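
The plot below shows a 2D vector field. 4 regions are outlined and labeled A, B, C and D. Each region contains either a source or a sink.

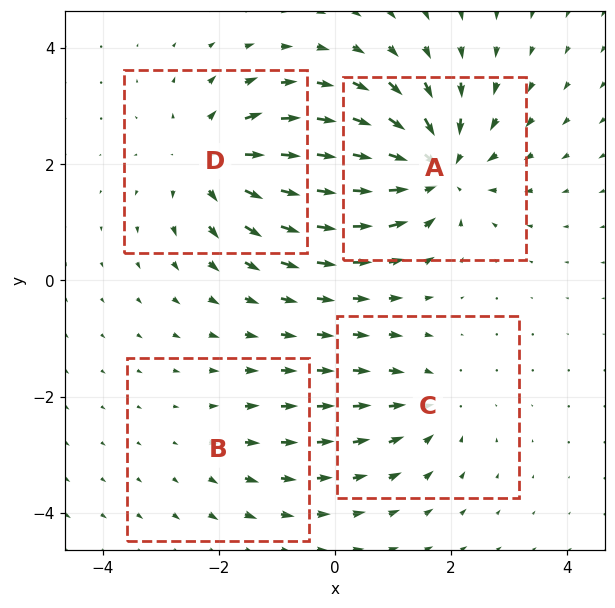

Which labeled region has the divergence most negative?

A

Divergence at each region's feature centre — A: about -7, B: about +2, C: about -3, D: about +5. Region A is most negative.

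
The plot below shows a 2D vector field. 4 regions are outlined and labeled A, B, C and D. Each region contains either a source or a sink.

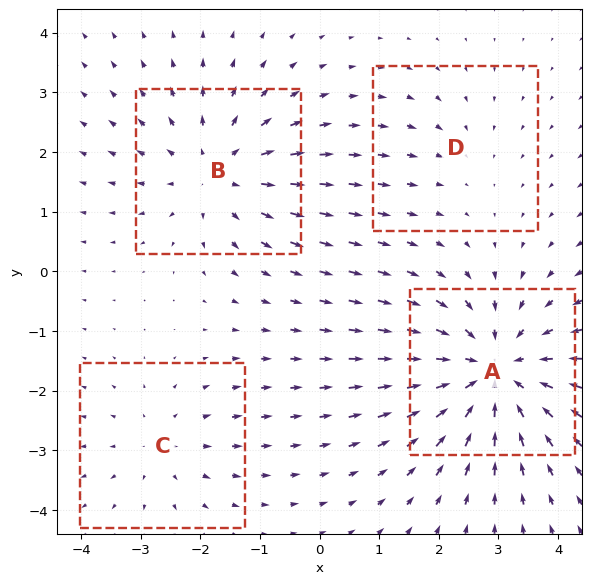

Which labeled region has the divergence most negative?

Divergence at each region's feature centre — A: about -6, B: about +4, C: about +3, D: about -2. Region A is most negative.

A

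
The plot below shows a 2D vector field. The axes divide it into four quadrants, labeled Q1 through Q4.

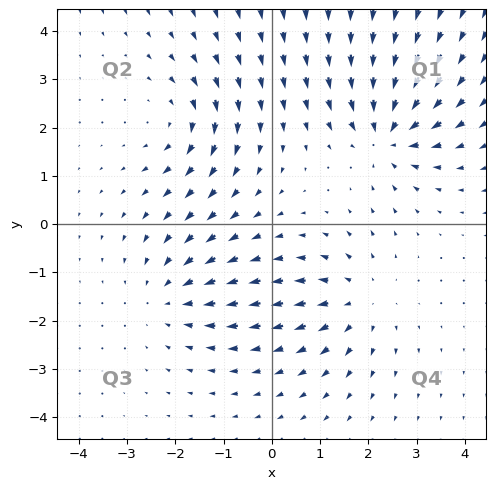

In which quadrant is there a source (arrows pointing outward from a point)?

The source sits at approximately (1.8, -1.6), which lies in quadrant Q4. The divergence there is about +4, positive as expected for a source.

Q4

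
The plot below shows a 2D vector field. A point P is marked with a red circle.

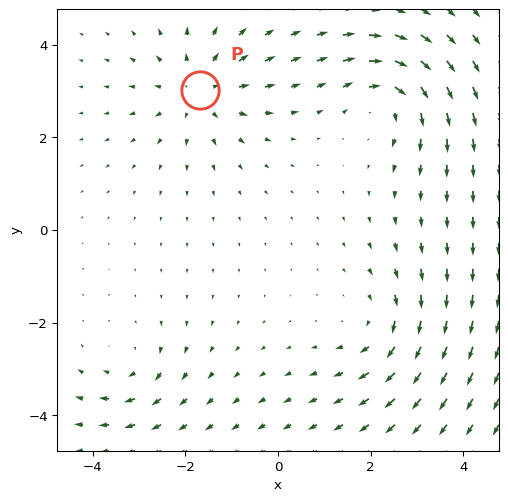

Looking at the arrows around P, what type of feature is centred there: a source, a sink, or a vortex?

At P (-1.7, 3.0) the arrows spread outward. Divergence about +5, curl ≈0 — positive divergence with near-zero curl is a source.

source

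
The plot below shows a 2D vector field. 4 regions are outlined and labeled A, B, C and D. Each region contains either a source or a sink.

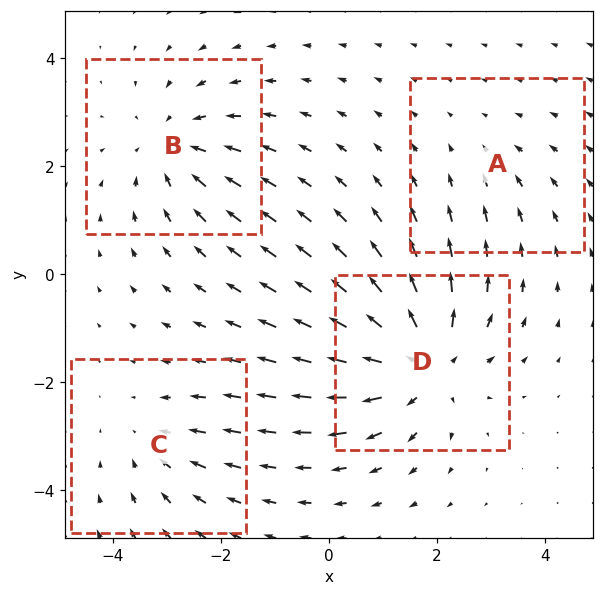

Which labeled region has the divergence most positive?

D

Divergence at each region's feature centre — A: about -2, B: about -4, C: about -3, D: about +6. Region D is most positive.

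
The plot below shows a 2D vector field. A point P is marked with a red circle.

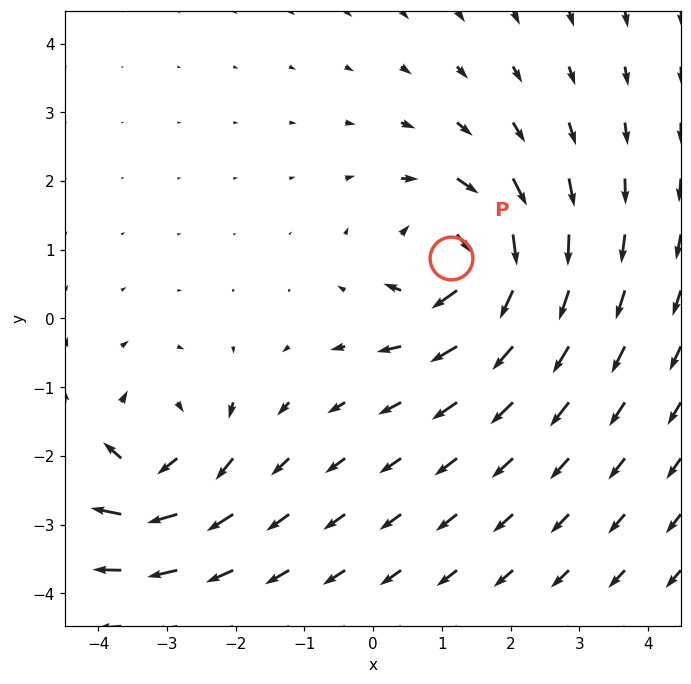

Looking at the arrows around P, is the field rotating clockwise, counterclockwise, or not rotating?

clockwise

Near P at (1.1, 0.9) the arrows circulate clockwise. The curl (z-component) there is about -4; negative curl means clockwise rotation.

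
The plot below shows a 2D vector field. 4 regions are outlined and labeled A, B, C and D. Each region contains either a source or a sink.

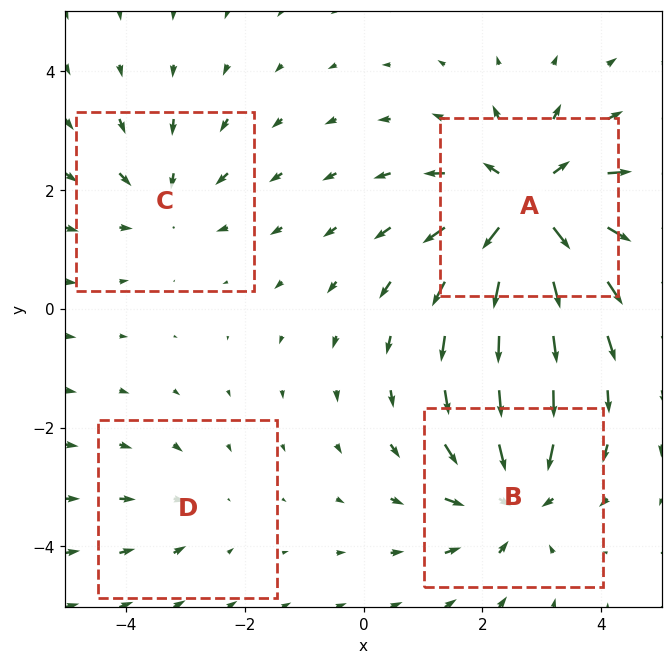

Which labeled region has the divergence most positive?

Divergence at each region's feature centre — A: about +7, B: about -5, C: about -3, D: about -2. Region A is most positive.

A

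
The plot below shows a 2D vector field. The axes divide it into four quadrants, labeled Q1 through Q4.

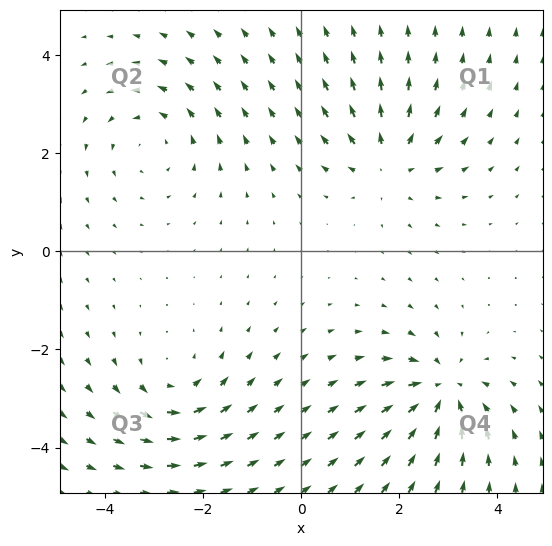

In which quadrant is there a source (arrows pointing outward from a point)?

Q1

The source sits at approximately (1.8, 1.8), which lies in quadrant Q1. The divergence there is about +4, positive as expected for a source.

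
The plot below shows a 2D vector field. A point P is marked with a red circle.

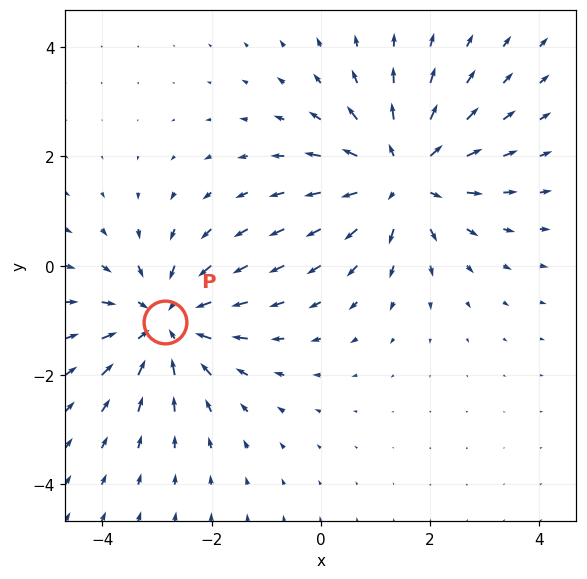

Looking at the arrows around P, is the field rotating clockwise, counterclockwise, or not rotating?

Near P at (-2.8, -1.0) the arrows show no circulation. The curl there is ≈0.

not rotating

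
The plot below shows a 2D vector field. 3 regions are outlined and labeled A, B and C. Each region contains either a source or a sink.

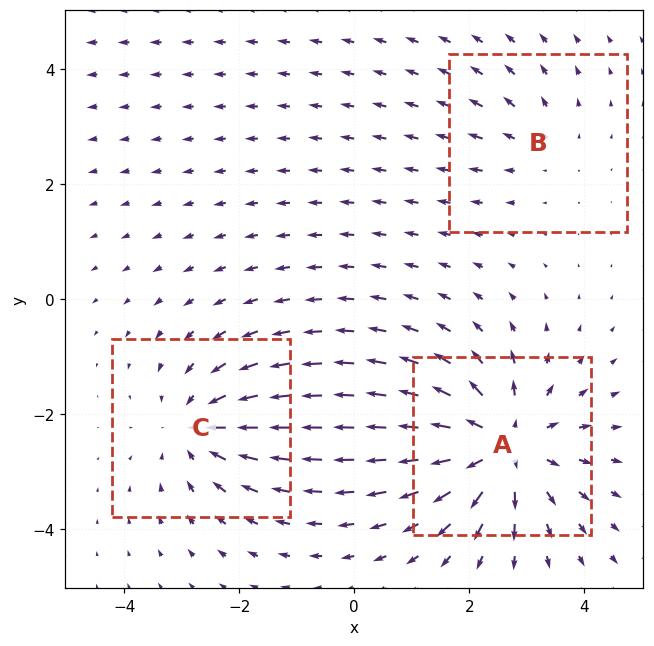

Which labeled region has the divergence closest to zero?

Divergence at each region's feature centre — A: about +5, B: about +2, C: about -3. Region B is closest to zero.

B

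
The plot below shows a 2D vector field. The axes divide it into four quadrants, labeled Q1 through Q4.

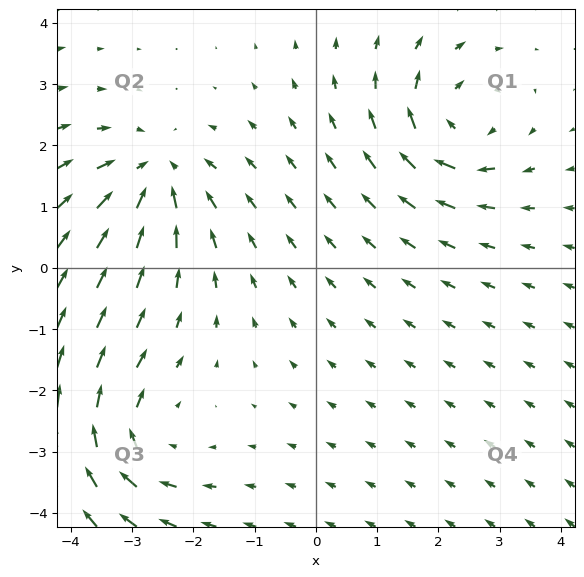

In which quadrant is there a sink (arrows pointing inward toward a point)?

Q2

The sink sits at approximately (-2.6, 1.5), which lies in quadrant Q2. The divergence there is about -5, negative as expected for a sink.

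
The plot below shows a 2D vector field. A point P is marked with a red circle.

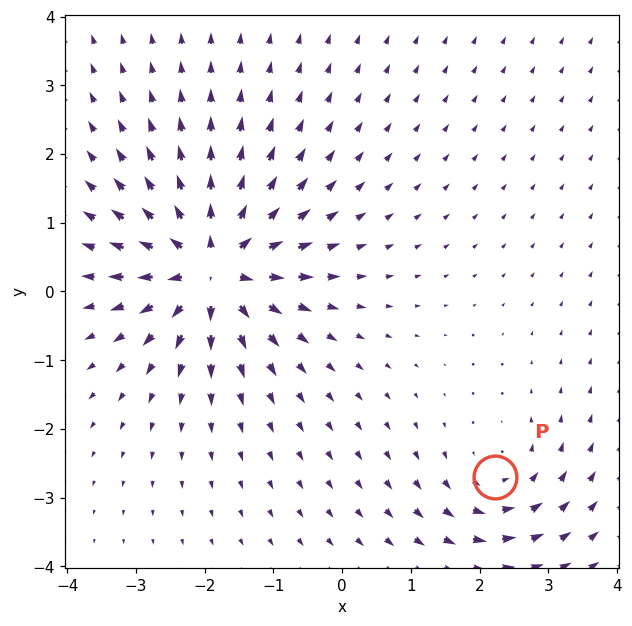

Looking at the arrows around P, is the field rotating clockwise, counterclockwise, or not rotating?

counterclockwise

Near P at (2.2, -2.7) the arrows circulate counterclockwise. The curl (z-component) there is about +3; positive curl means counterclockwise rotation.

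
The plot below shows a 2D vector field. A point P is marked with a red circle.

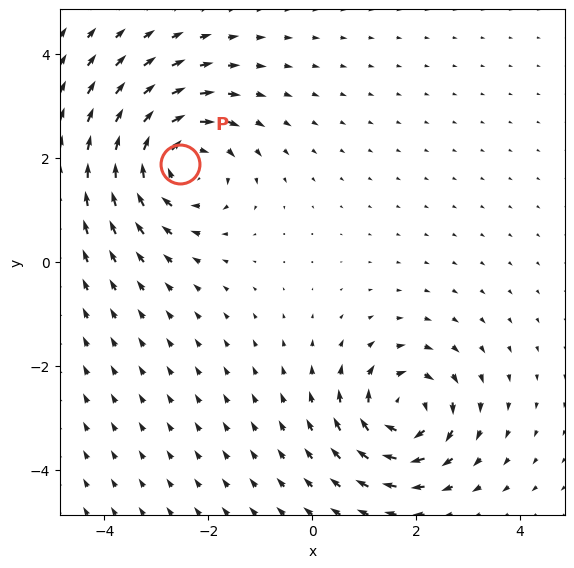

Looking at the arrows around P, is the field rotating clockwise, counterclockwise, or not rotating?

clockwise

Near P at (-2.5, 1.9) the arrows circulate clockwise. The curl (z-component) there is about -3; negative curl means clockwise rotation.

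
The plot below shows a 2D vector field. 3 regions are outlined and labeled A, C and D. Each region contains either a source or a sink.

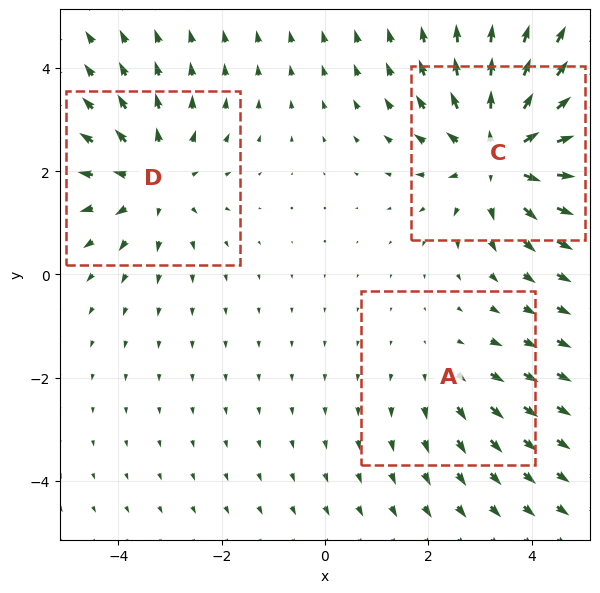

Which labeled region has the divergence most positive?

Divergence at each region's feature centre — A: about +2, C: about +4, D: about +3. Region C is most positive.

C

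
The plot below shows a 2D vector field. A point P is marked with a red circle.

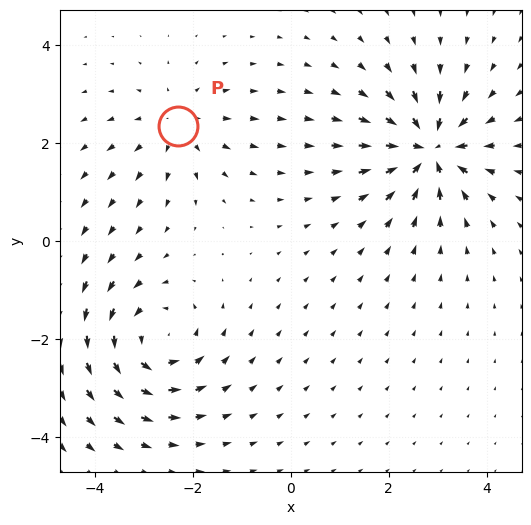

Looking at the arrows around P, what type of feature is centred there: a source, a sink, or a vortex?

At P (-2.3, 2.3) the arrows spread outward. Divergence about +3, curl ≈0 — positive divergence with near-zero curl is a source.

source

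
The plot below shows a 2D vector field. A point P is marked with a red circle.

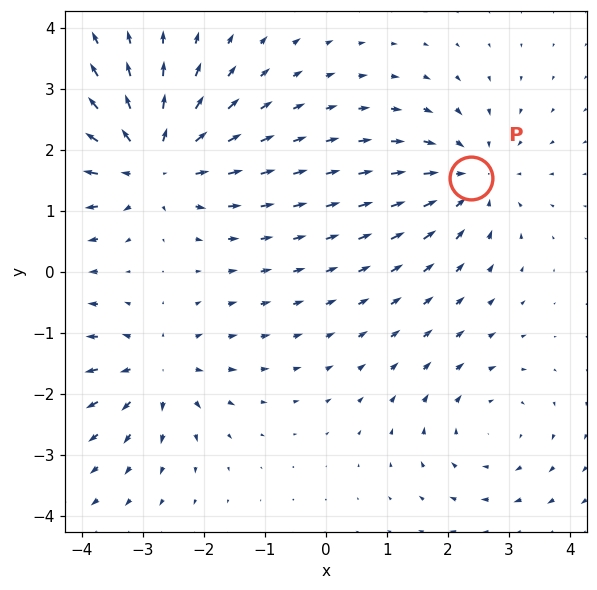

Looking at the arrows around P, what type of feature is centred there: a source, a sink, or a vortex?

At P (2.4, 1.5) the arrows converge inward. Divergence about -4, curl ≈0 — negative divergence with near-zero curl is a sink.

sink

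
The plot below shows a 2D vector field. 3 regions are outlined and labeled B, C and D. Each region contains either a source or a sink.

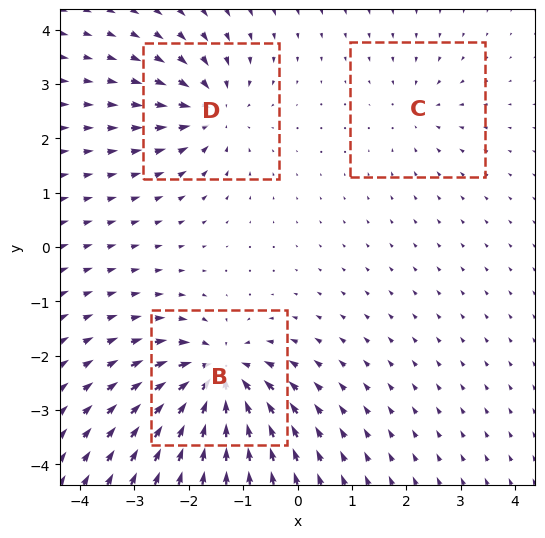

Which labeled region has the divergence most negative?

Divergence at each region's feature centre — B: about -7, C: about -2, D: about -4. Region B is most negative.

B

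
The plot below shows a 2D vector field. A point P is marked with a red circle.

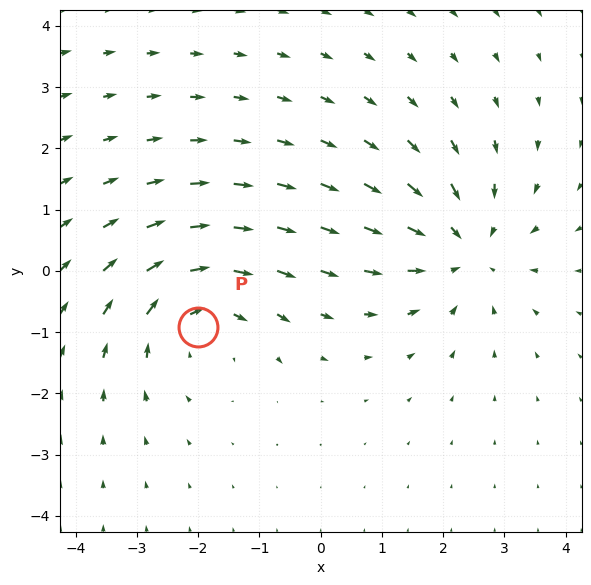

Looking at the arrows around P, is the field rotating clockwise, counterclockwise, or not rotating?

Near P at (-2.0, -0.9) the arrows circulate clockwise. The curl (z-component) there is about -3; negative curl means clockwise rotation.

clockwise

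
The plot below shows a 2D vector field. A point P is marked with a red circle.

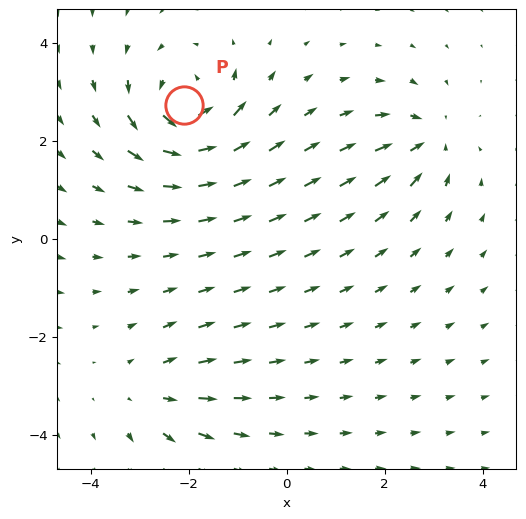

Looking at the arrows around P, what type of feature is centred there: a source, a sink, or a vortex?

At P (-2.1, 2.7) the arrows circulate counterclockwise. Divergence ≈0, curl about +5 — near-zero divergence with nonzero curl is a vortex.

vortex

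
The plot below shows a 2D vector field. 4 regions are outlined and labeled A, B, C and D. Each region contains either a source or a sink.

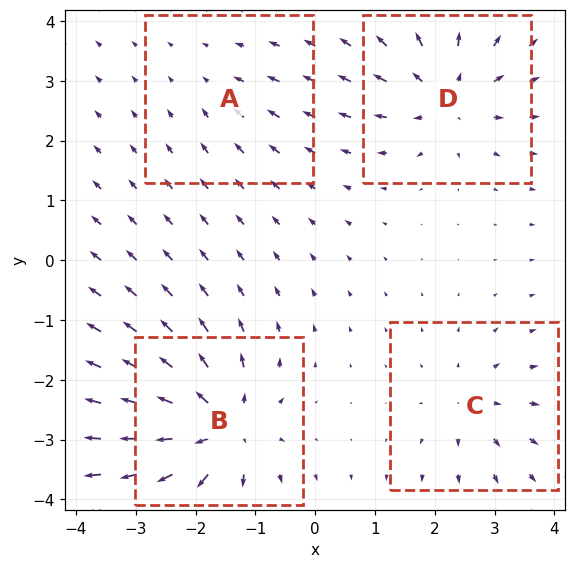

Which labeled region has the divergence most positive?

Divergence at each region's feature centre — A: about -2, B: about +8, C: about +4, D: about +6. Region B is most positive.

B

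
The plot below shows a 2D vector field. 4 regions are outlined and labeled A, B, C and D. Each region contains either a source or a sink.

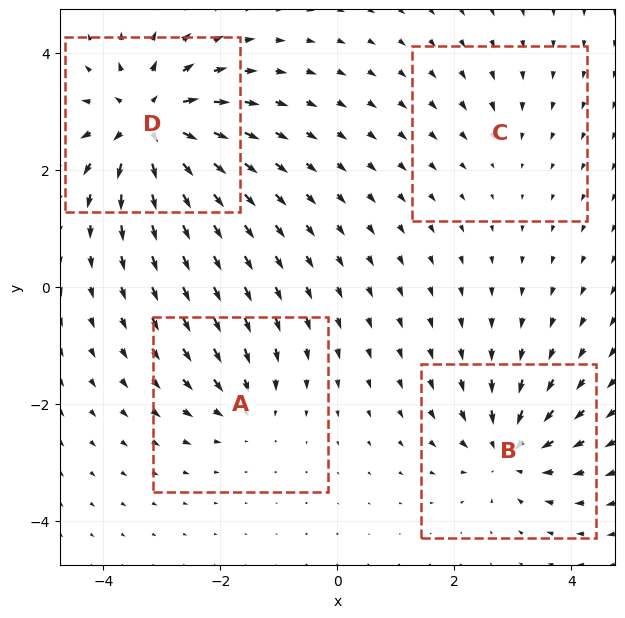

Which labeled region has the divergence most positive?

D

Divergence at each region's feature centre — A: about -4, B: about -6, C: about -2, D: about +9. Region D is most positive.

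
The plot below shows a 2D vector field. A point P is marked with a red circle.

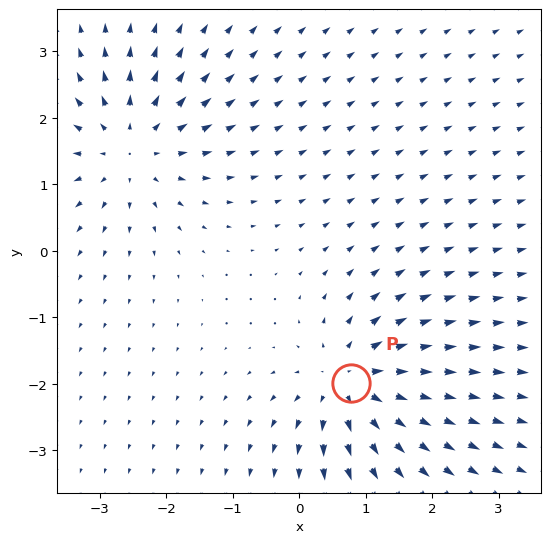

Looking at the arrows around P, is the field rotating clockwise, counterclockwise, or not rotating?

not rotating

Near P at (0.8, -2.0) the arrows show no circulation. The curl there is ≈0.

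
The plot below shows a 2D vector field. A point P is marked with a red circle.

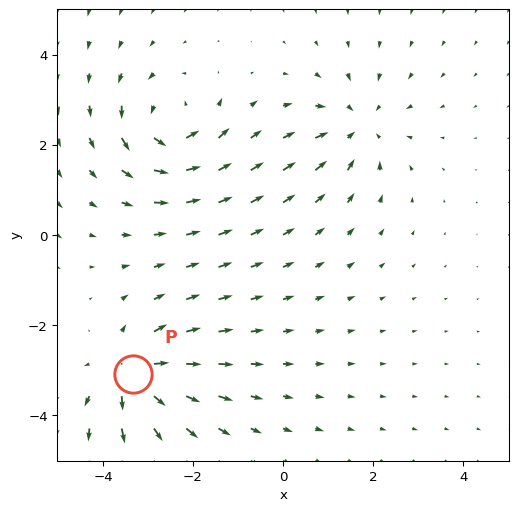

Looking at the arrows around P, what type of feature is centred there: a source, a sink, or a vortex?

At P (-3.3, -3.1) the arrows spread outward. Divergence about +4, curl ≈0 — positive divergence with near-zero curl is a source.

source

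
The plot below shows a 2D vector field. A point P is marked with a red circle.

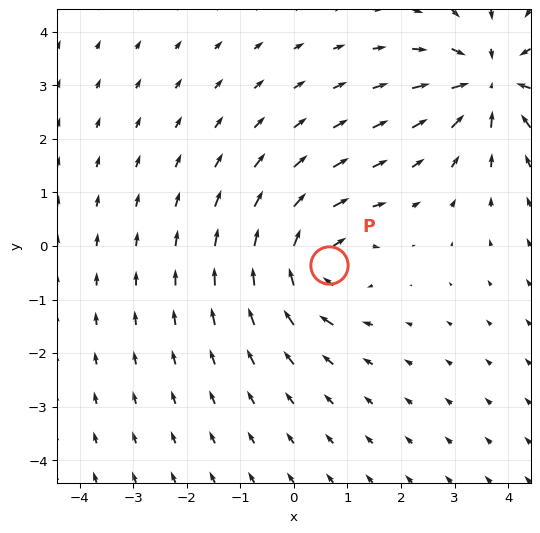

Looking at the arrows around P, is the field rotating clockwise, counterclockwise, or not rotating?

clockwise

Near P at (0.7, -0.4) the arrows circulate clockwise. The curl (z-component) there is about -5; negative curl means clockwise rotation.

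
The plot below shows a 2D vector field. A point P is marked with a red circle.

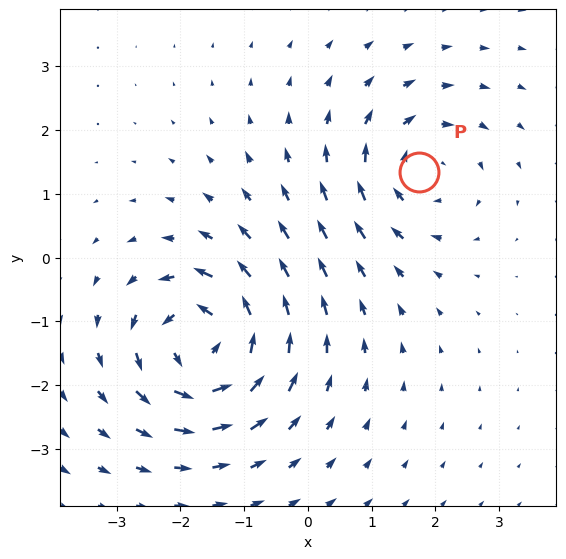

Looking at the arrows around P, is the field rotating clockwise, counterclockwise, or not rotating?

Near P at (1.7, 1.3) the arrows circulate clockwise. The curl (z-component) there is about -3; negative curl means clockwise rotation.

clockwise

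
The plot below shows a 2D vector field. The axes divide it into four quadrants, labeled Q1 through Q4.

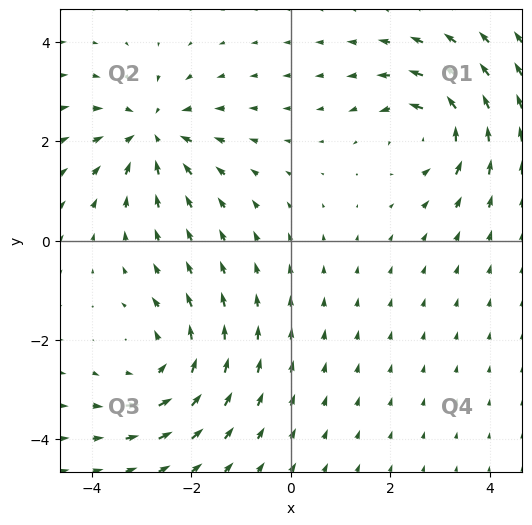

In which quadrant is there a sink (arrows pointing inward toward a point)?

The sink sits at approximately (-2.8, 2.2), which lies in quadrant Q2. The divergence there is about -4, negative as expected for a sink.

Q2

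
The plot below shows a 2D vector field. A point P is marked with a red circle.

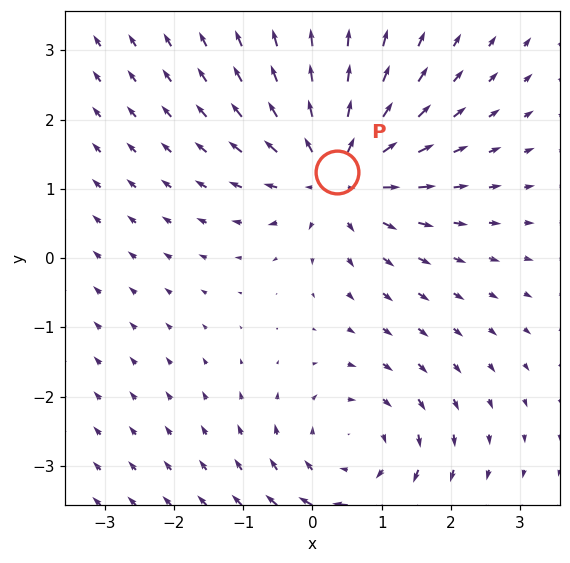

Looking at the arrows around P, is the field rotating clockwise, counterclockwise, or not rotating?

not rotating

Near P at (0.3, 1.2) the arrows show no circulation. The curl there is ≈0.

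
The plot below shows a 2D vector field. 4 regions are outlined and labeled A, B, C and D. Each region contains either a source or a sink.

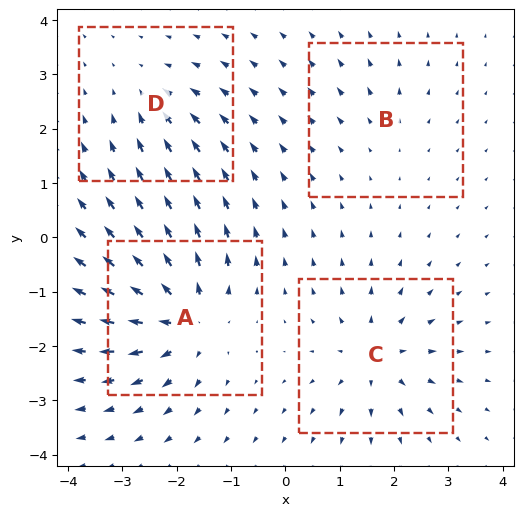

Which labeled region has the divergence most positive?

Divergence at each region's feature centre — A: about +8, B: about +2, C: about +6, D: about -4. Region A is most positive.

A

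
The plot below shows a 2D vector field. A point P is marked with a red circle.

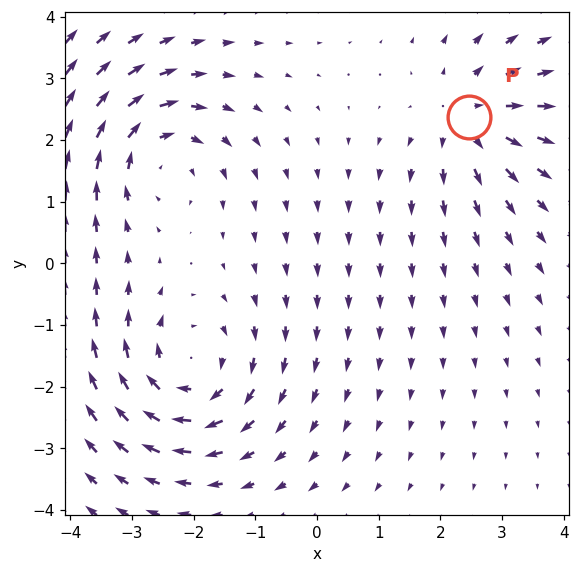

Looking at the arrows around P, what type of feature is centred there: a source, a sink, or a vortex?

At P (2.5, 2.4) the arrows spread outward. Divergence about +3, curl ≈0 — positive divergence with near-zero curl is a source.

source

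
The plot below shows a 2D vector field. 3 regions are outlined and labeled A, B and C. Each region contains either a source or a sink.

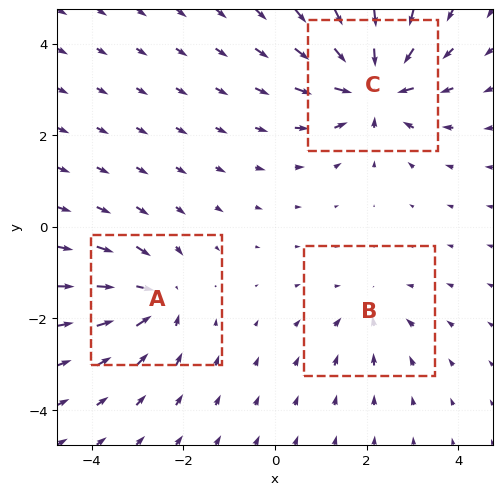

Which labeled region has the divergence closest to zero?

Divergence at each region's feature centre — A: about -4, B: about -2, C: about -6. Region B is closest to zero.

B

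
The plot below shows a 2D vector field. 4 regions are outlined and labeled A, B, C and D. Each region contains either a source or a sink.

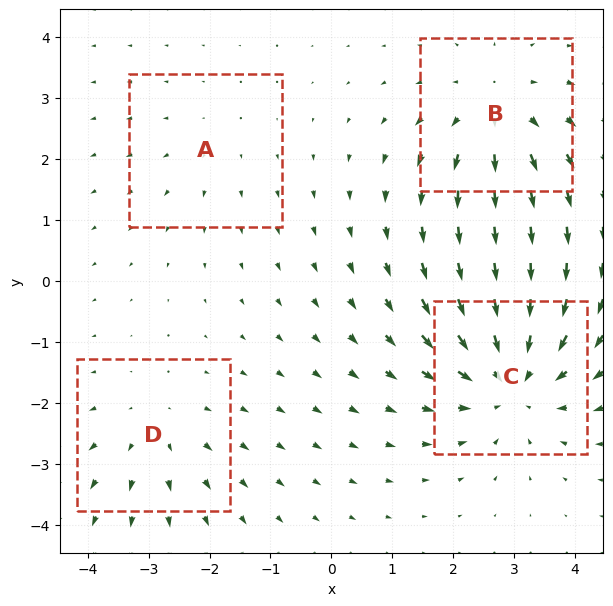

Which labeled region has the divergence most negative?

C

Divergence at each region's feature centre — A: about +2, B: about +4, C: about -6, D: about +3. Region C is most negative.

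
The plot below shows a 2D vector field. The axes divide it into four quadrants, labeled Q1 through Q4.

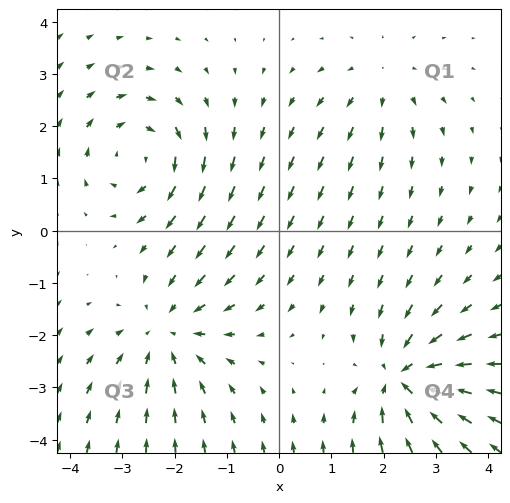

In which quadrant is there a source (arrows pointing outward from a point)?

Q1

The source sits at approximately (2.0, 2.9), which lies in quadrant Q1. The divergence there is about +2, positive as expected for a source.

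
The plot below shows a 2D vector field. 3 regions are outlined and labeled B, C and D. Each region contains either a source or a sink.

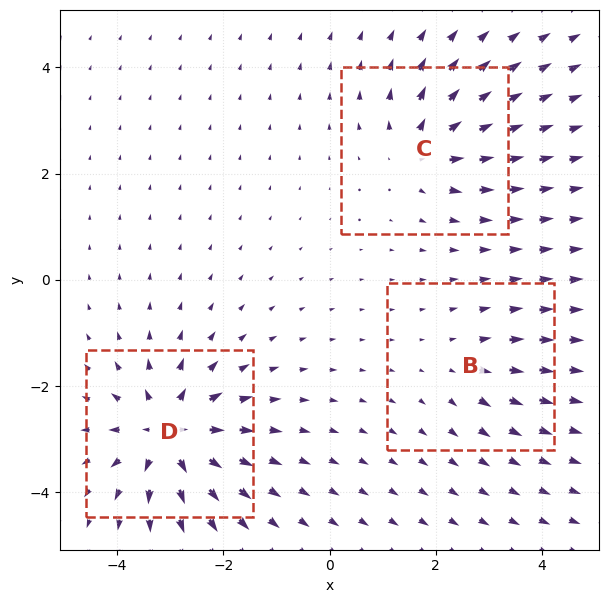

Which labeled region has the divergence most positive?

D

Divergence at each region's feature centre — B: about +2, C: about +4, D: about +6. Region D is most positive.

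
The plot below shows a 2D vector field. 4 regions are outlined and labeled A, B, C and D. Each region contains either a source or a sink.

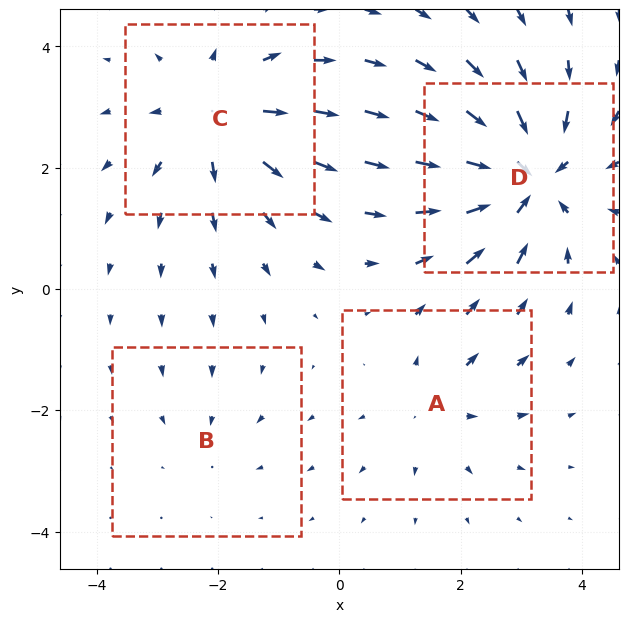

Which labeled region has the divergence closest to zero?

B

Divergence at each region's feature centre — A: about +3, B: about -2, C: about +5, D: about -6. Region B is closest to zero.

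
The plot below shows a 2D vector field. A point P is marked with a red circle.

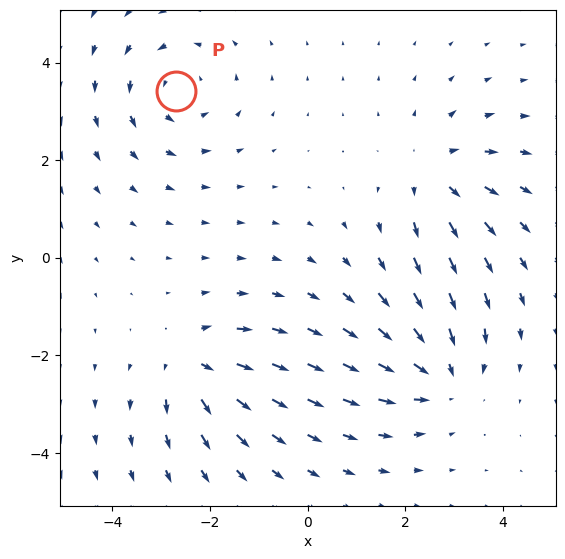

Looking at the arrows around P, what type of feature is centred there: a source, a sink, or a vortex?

vortex

At P (-2.7, 3.4) the arrows circulate counterclockwise. Divergence ≈0, curl about +3 — near-zero divergence with nonzero curl is a vortex.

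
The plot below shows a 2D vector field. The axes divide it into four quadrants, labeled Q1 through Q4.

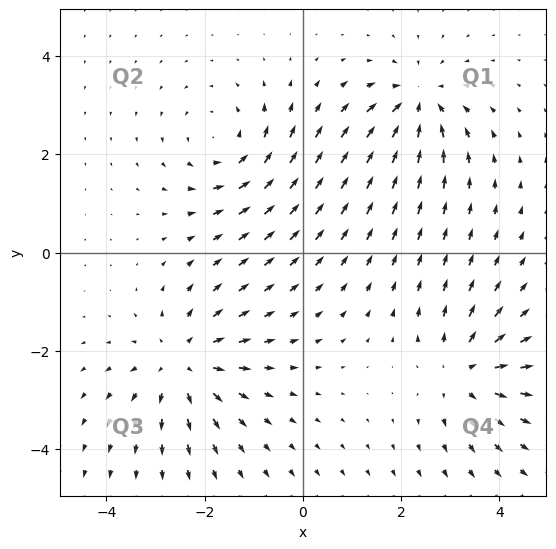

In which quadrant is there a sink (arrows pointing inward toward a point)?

Q1

The sink sits at approximately (2.4, 3.1), which lies in quadrant Q1. The divergence there is about -5, negative as expected for a sink.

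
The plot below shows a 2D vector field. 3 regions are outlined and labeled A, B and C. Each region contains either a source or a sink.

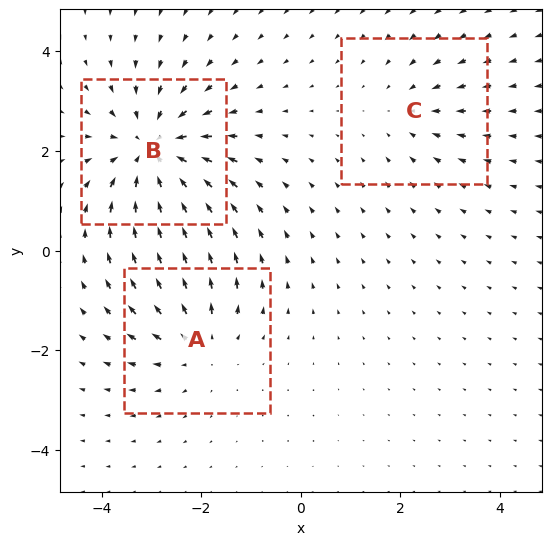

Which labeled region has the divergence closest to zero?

Divergence at each region's feature centre — A: about +3, B: about -4, C: about -2. Region C is closest to zero.

C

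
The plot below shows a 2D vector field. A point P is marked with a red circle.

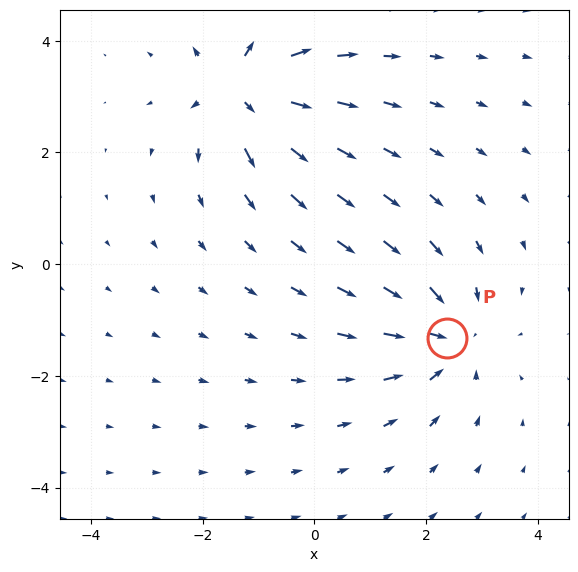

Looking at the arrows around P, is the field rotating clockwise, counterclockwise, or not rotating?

Near P at (2.4, -1.3) the arrows show no circulation. The curl there is ≈0.

not rotating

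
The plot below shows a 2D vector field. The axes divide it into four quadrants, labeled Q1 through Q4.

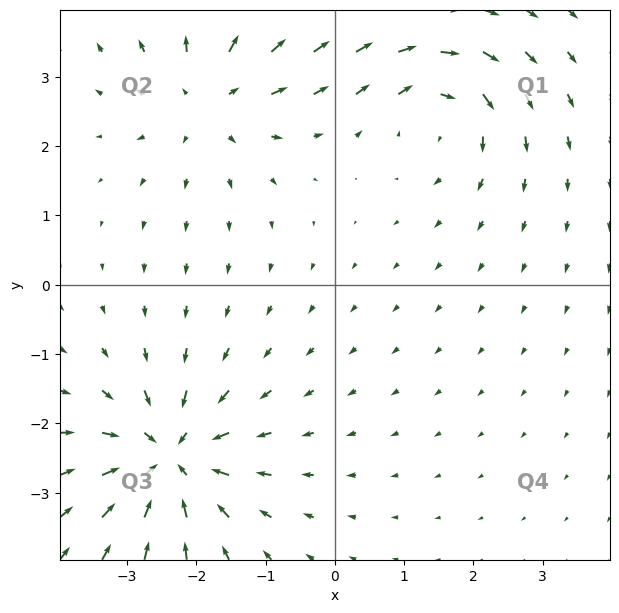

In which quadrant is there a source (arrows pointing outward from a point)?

The source sits at approximately (-1.8, 2.7), which lies in quadrant Q2. The divergence there is about +3, positive as expected for a source.

Q2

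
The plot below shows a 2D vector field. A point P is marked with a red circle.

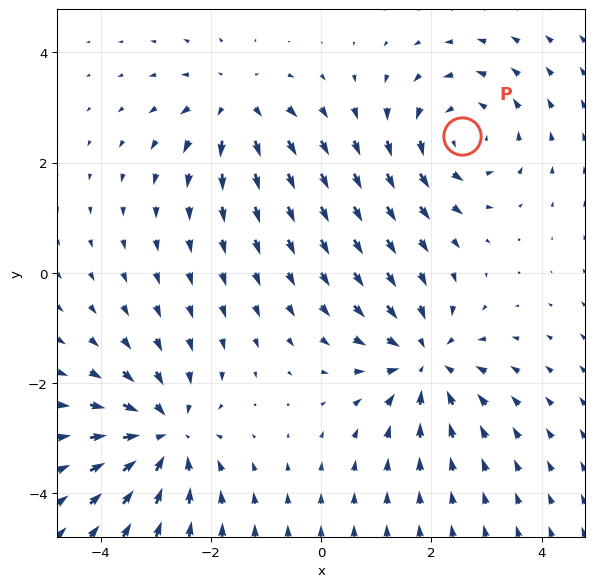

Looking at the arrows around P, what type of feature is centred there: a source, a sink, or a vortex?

At P (2.6, 2.5) the arrows circulate counterclockwise. Divergence ≈0, curl about +4 — near-zero divergence with nonzero curl is a vortex.

vortex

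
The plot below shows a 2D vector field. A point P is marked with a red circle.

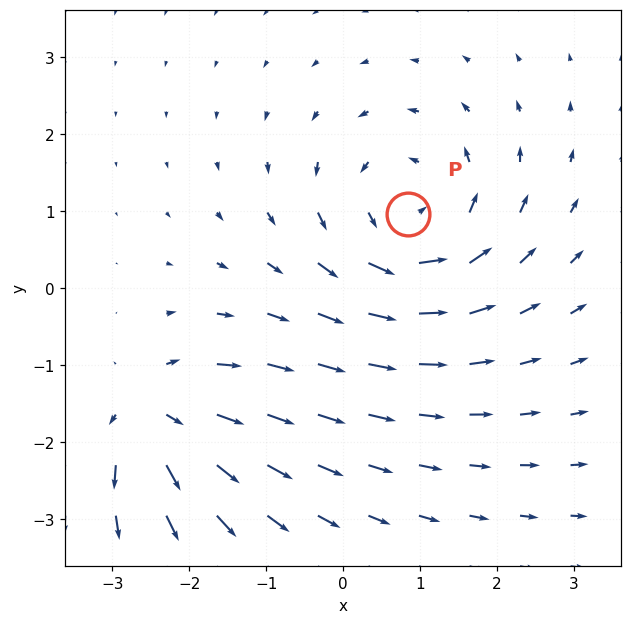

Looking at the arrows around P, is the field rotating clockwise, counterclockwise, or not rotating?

counterclockwise

Near P at (0.8, 1.0) the arrows circulate counterclockwise. The curl (z-component) there is about +4; positive curl means counterclockwise rotation.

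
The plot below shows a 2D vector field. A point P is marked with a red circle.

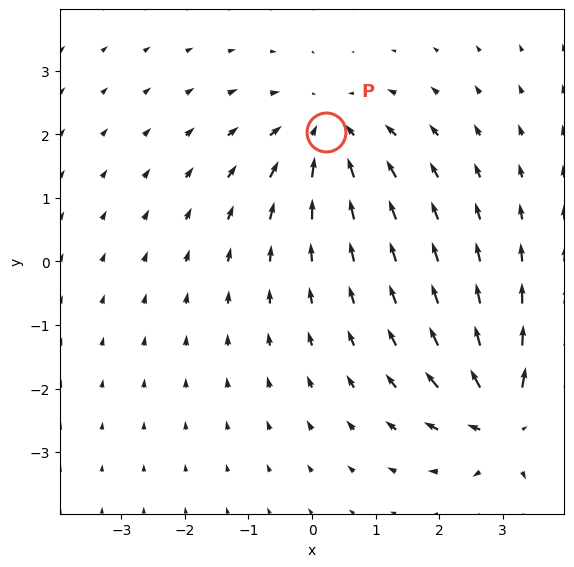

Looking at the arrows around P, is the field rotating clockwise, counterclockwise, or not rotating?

not rotating

Near P at (0.2, 2.0) the arrows show no circulation. The curl there is ≈0.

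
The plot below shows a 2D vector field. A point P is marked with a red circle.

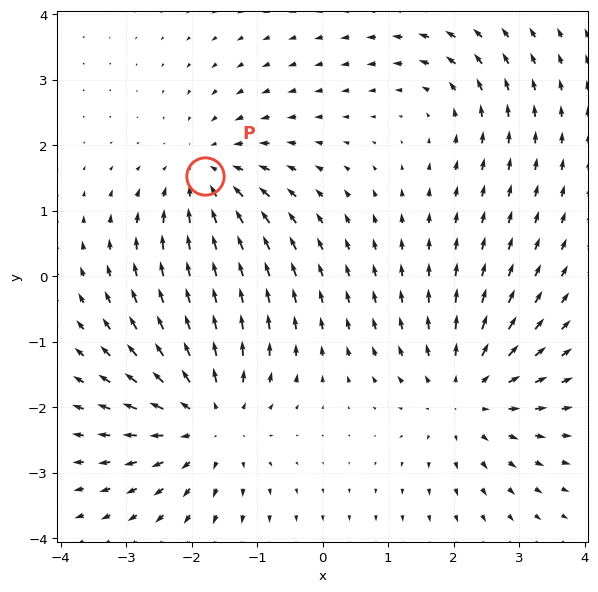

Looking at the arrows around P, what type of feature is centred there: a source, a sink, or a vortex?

At P (-1.8, 1.5) the arrows converge inward. Divergence about -4, curl ≈0 — negative divergence with near-zero curl is a sink.

sink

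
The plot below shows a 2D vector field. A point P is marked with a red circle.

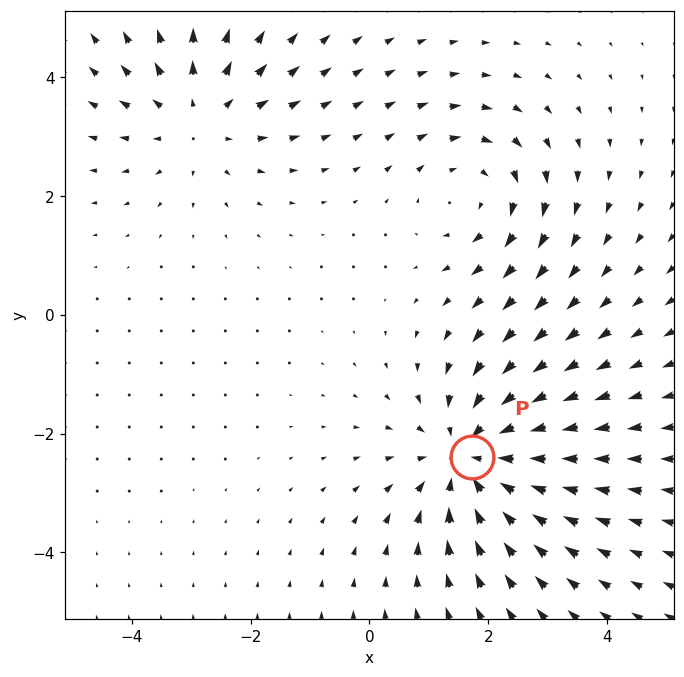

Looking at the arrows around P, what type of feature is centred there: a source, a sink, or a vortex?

sink

At P (1.7, -2.4) the arrows converge inward. Divergence about -4, curl ≈0 — negative divergence with near-zero curl is a sink.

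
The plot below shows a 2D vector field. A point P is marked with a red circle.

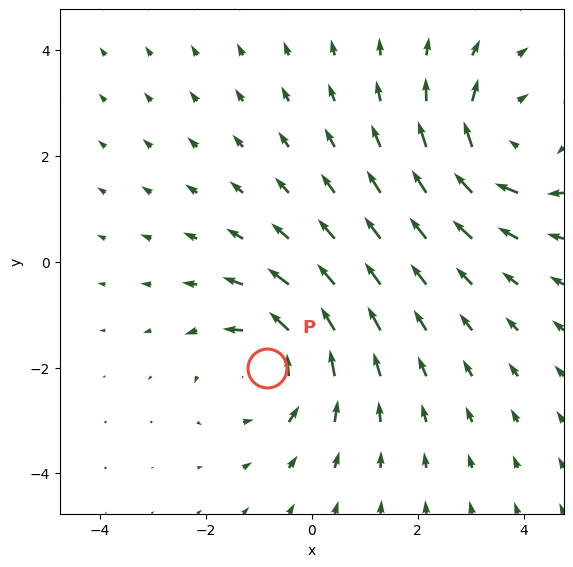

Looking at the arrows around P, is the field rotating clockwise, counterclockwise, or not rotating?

counterclockwise

Near P at (-0.8, -2.0) the arrows circulate counterclockwise. The curl (z-component) there is about +3; positive curl means counterclockwise rotation.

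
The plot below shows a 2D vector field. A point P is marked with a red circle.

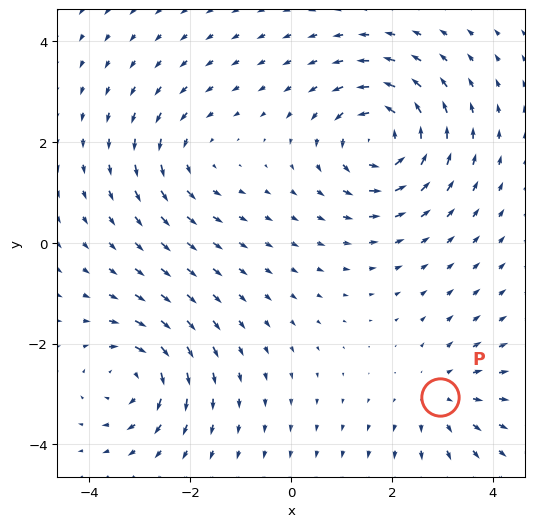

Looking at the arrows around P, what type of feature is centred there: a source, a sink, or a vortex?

At P (2.9, -3.0) the arrows spread outward. Divergence about +3, curl ≈0 — positive divergence with near-zero curl is a source.

source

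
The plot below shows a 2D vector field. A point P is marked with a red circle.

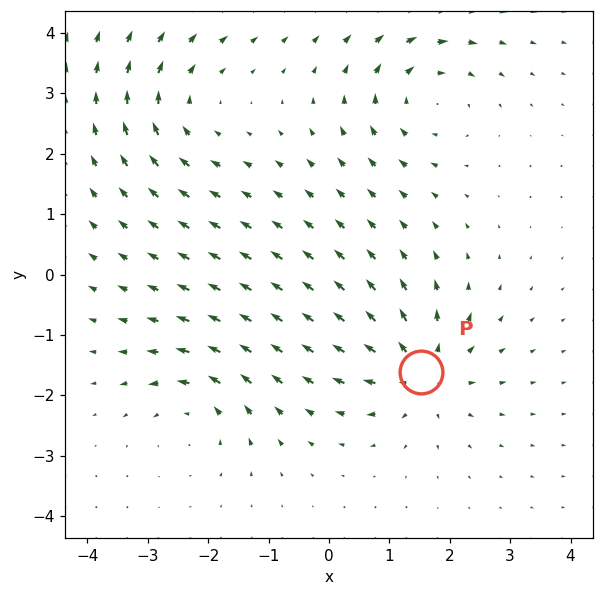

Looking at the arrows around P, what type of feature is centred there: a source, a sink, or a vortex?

source

At P (1.5, -1.6) the arrows spread outward. Divergence about +6, curl ≈0 — positive divergence with near-zero curl is a source.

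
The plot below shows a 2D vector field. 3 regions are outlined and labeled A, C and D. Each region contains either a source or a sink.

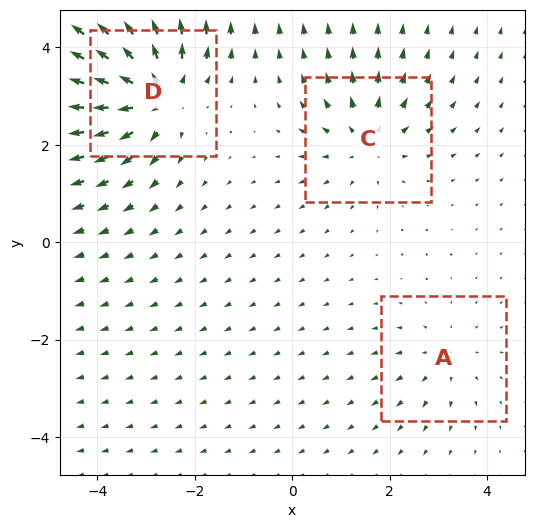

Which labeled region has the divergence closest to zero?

A

Divergence at each region's feature centre — A: about +2, C: about +3, D: about +6. Region A is closest to zero.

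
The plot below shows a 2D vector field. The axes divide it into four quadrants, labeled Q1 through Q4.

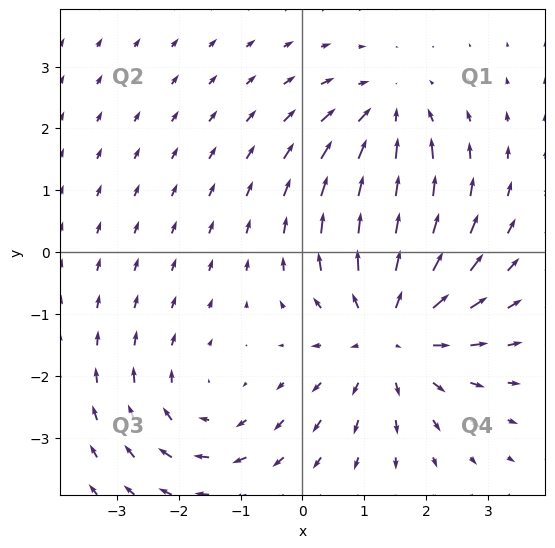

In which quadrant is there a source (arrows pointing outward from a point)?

Q4

The source sits at approximately (1.4, -1.3), which lies in quadrant Q4. The divergence there is about +4, positive as expected for a source.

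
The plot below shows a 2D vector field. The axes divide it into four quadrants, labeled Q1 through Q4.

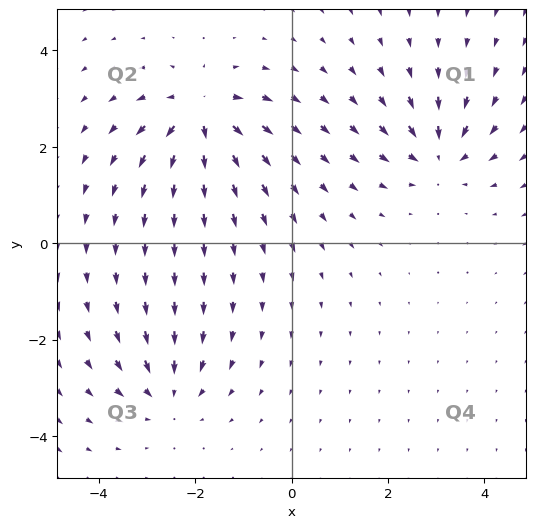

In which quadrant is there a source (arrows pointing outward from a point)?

The source sits at approximately (-1.9, 2.7), which lies in quadrant Q2. The divergence there is about +6, positive as expected for a source.

Q2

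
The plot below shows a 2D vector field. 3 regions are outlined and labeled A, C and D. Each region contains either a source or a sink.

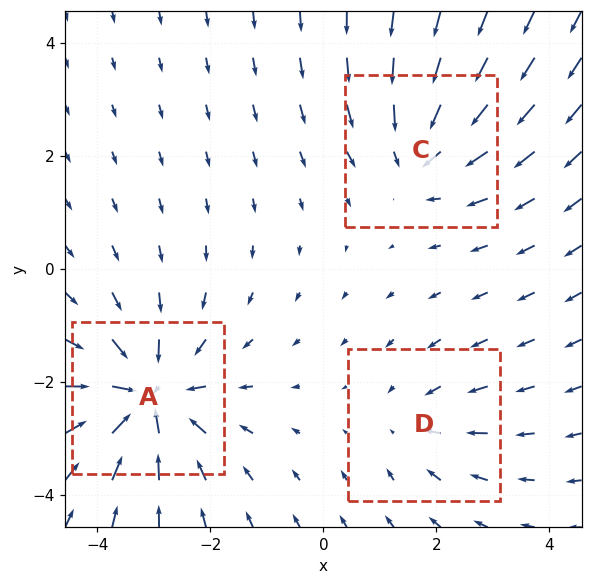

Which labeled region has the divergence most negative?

A

Divergence at each region's feature centre — A: about -5, C: about -3, D: about -2. Region A is most negative.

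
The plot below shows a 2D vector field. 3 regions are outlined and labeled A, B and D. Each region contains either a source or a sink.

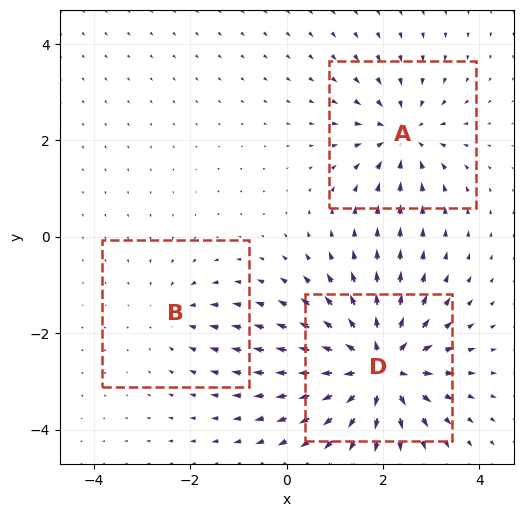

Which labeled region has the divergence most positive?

D

Divergence at each region's feature centre — A: about -4, B: about -2, D: about +6. Region D is most positive.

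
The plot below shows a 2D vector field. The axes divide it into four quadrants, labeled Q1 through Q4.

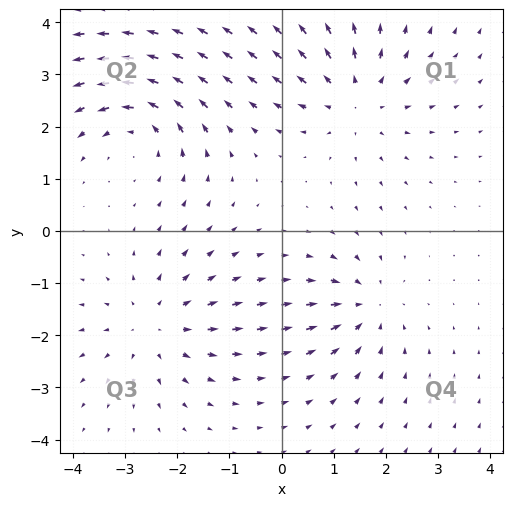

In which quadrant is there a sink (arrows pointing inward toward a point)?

The sink sits at approximately (1.6, -1.5), which lies in quadrant Q4. The divergence there is about -4, negative as expected for a sink.

Q4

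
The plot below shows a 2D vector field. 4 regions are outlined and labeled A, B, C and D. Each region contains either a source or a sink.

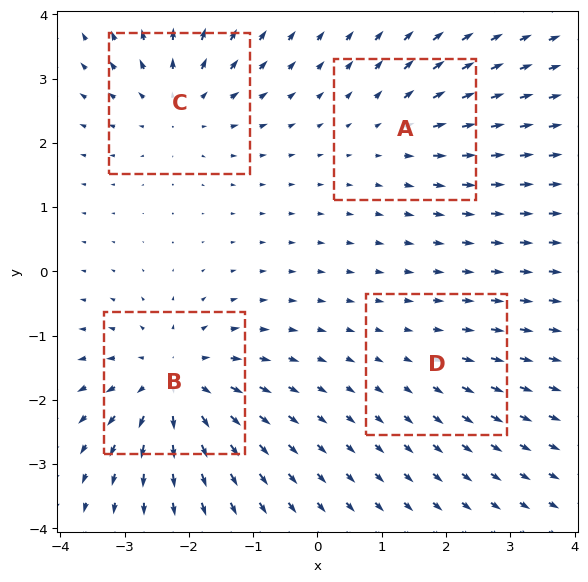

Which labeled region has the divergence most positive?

B

Divergence at each region's feature centre — A: about +3, B: about +7, C: about +5, D: about +2. Region B is most positive.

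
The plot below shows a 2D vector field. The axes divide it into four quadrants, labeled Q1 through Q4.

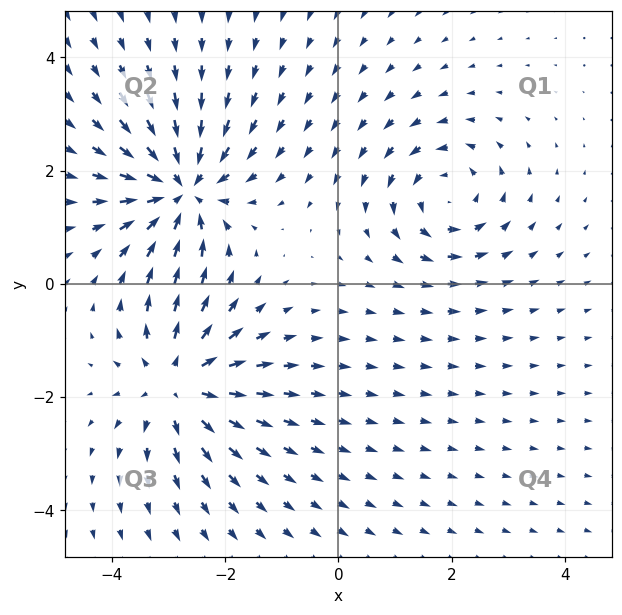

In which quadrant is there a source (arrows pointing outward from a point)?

Q3

The source sits at approximately (-2.8, -1.8), which lies in quadrant Q3. The divergence there is about +5, positive as expected for a source.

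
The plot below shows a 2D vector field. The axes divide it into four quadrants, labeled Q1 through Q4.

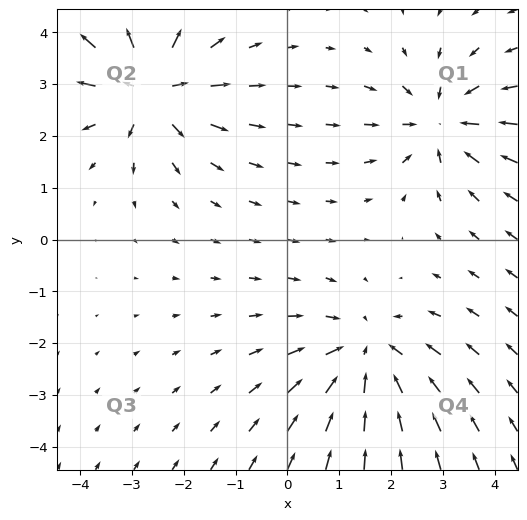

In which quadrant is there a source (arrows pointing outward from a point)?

The source sits at approximately (-2.7, 2.9), which lies in quadrant Q2. The divergence there is about +4, positive as expected for a source.

Q2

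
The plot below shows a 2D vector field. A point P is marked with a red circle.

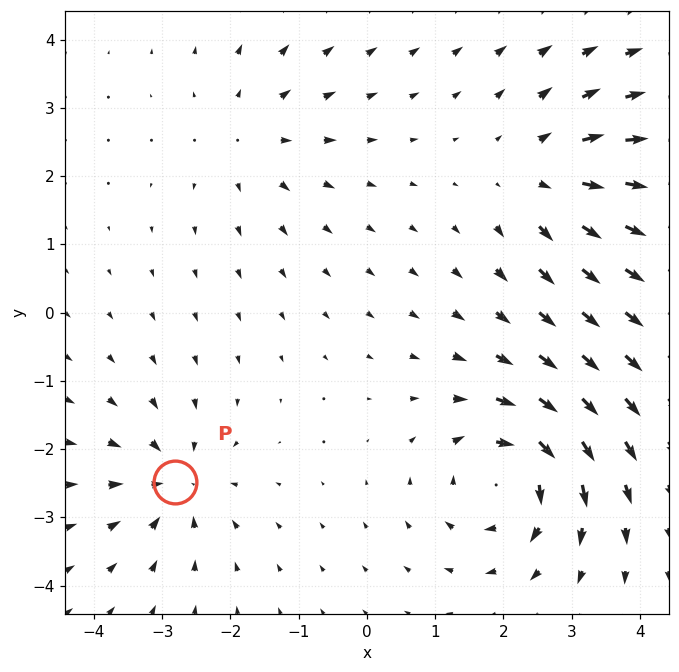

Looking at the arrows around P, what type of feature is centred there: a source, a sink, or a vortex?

At P (-2.8, -2.5) the arrows converge inward. Divergence about -5, curl ≈0 — negative divergence with near-zero curl is a sink.

sink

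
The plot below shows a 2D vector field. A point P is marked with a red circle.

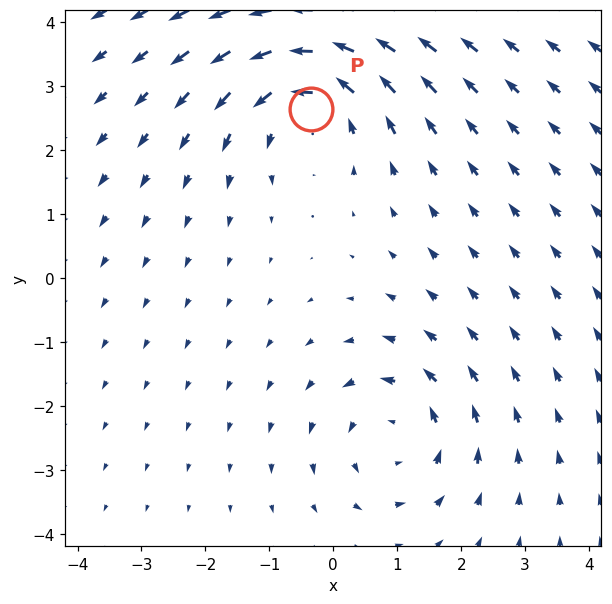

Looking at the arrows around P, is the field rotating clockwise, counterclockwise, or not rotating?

counterclockwise

Near P at (-0.3, 2.7) the arrows circulate counterclockwise. The curl (z-component) there is about +4; positive curl means counterclockwise rotation.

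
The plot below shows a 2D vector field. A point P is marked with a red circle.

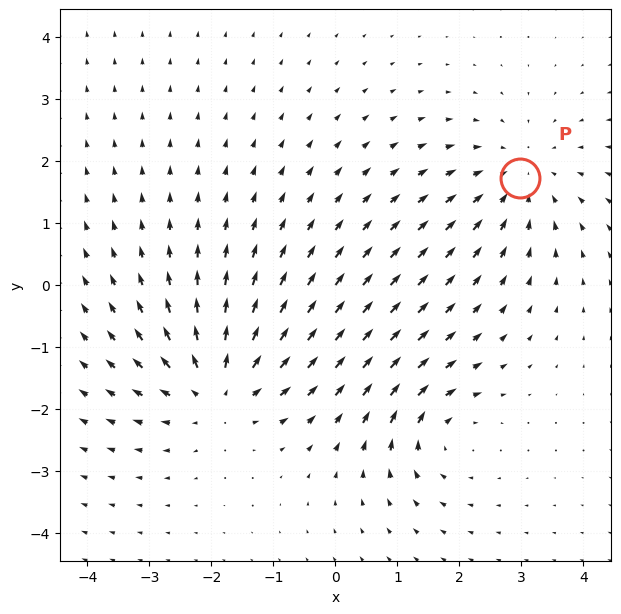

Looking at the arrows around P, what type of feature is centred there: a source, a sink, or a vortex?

sink

At P (3.0, 1.7) the arrows converge inward. Divergence about -4, curl ≈0 — negative divergence with near-zero curl is a sink.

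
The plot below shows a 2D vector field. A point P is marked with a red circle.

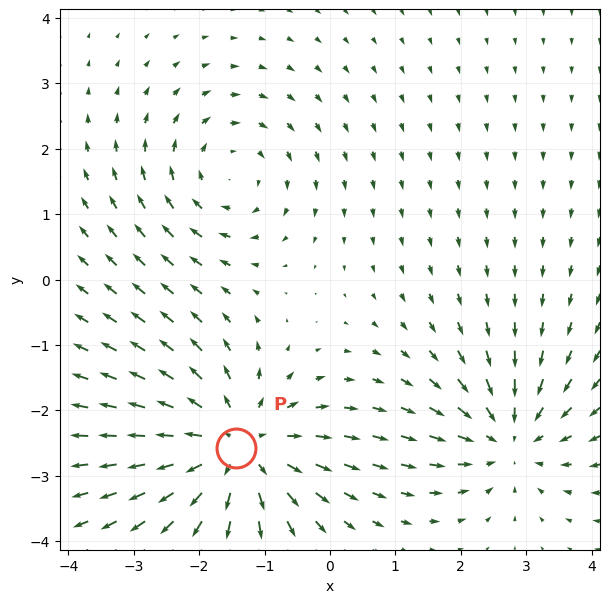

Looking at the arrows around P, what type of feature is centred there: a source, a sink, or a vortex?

source

At P (-1.4, -2.6) the arrows spread outward. Divergence about +5, curl ≈0 — positive divergence with near-zero curl is a source.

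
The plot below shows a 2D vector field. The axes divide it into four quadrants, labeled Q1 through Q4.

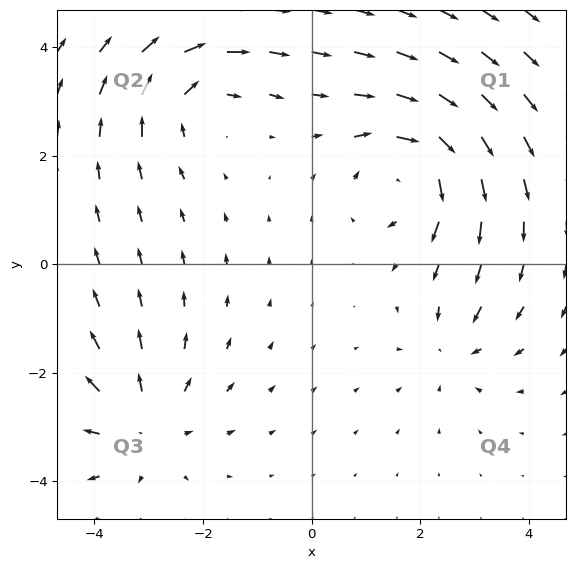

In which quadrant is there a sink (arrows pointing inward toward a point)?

Q4

The sink sits at approximately (2.6, -1.5), which lies in quadrant Q4. The divergence there is about -3, negative as expected for a sink.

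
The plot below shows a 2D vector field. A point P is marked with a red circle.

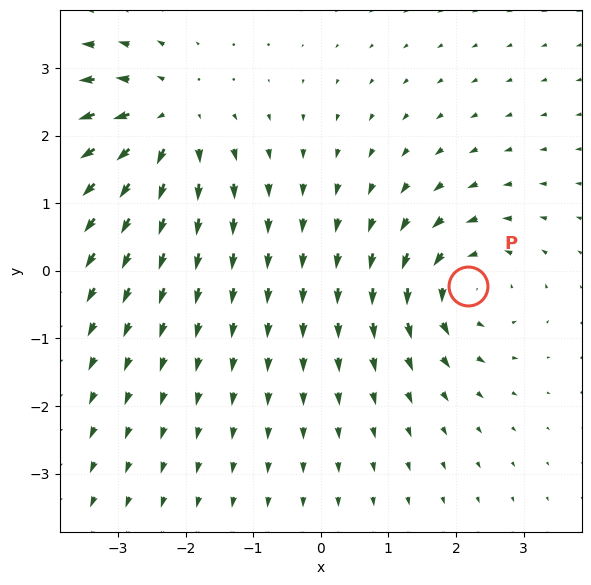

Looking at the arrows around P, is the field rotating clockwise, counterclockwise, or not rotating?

Near P at (2.2, -0.2) the arrows circulate counterclockwise. The curl (z-component) there is about +5; positive curl means counterclockwise rotation.

counterclockwise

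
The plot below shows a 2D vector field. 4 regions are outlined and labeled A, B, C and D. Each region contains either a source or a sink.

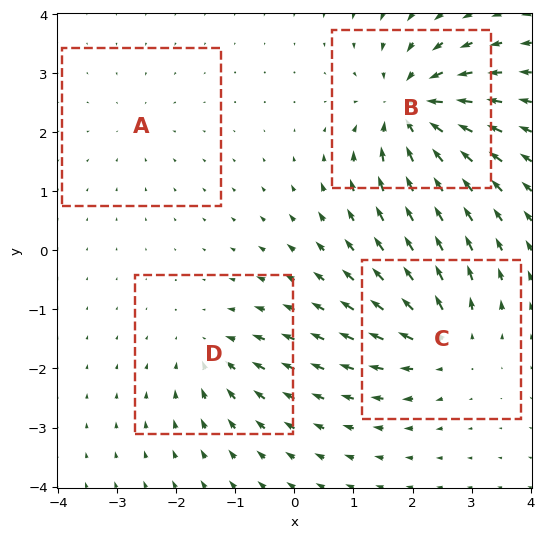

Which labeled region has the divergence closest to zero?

A

Divergence at each region's feature centre — A: about -2, B: about -8, C: about +5, D: about -4. Region A is closest to zero.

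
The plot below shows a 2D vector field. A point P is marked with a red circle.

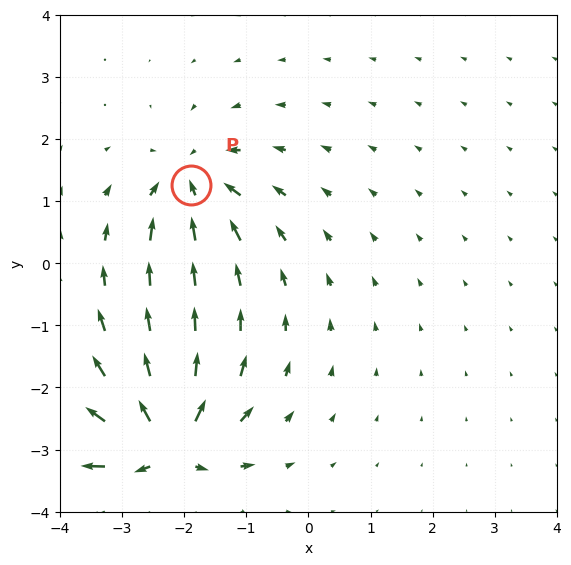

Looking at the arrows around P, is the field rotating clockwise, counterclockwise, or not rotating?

not rotating

Near P at (-1.9, 1.3) the arrows show no circulation. The curl there is ≈0.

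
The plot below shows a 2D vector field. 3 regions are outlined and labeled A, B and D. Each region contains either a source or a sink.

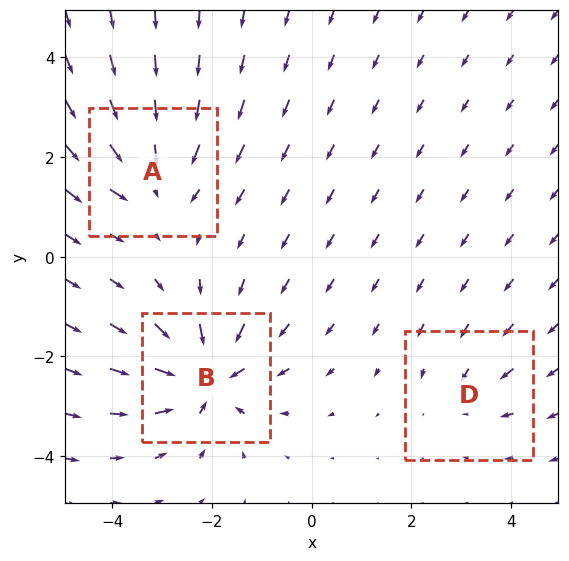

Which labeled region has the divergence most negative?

Divergence at each region's feature centre — A: about -4, B: about -6, D: about -2. Region B is most negative.

B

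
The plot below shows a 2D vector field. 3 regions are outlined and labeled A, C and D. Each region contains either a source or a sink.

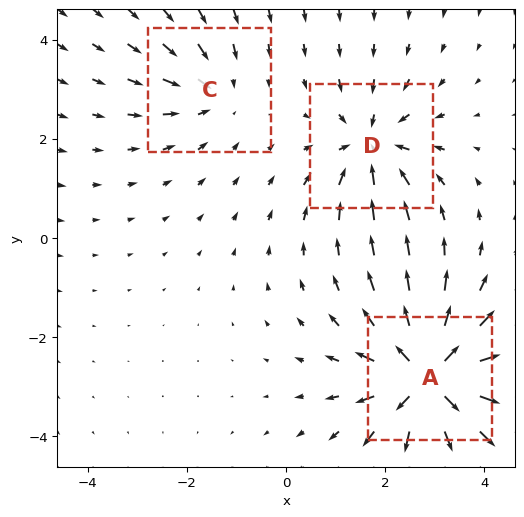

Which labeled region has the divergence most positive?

Divergence at each region's feature centre — A: about +5, C: about -2, D: about -3. Region A is most positive.

A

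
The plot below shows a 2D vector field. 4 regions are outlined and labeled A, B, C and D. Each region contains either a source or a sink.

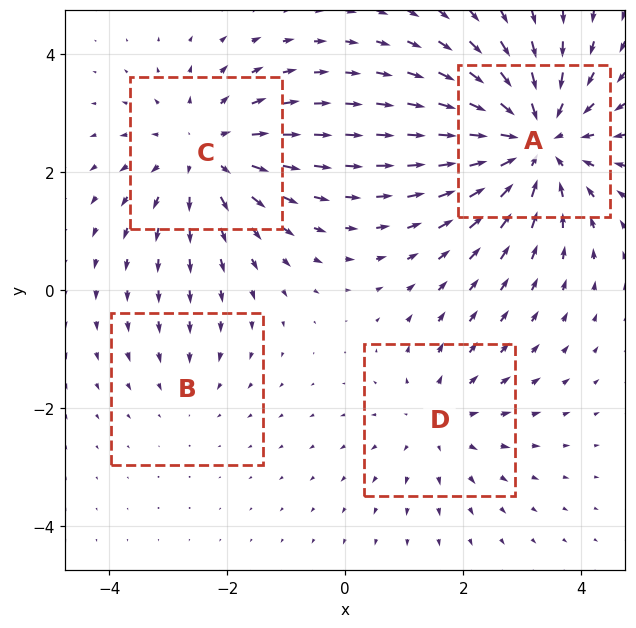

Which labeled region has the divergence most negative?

A

Divergence at each region's feature centre — A: about -6, B: about -2, C: about +4, D: about +3. Region A is most negative.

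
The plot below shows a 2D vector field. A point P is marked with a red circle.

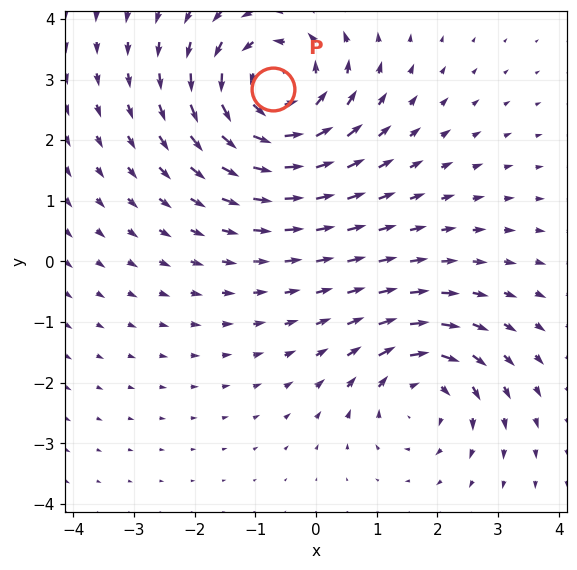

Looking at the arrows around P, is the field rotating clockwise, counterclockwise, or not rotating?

Near P at (-0.7, 2.8) the arrows circulate counterclockwise. The curl (z-component) there is about +4; positive curl means counterclockwise rotation.

counterclockwise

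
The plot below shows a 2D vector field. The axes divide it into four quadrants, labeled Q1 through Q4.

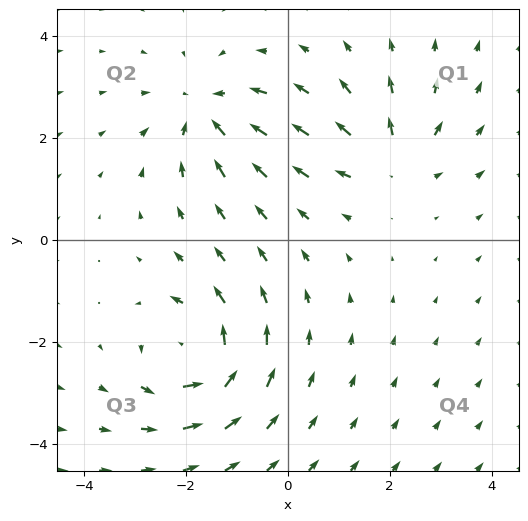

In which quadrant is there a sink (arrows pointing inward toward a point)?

The sink sits at approximately (-1.6, 2.5), which lies in quadrant Q2. The divergence there is about -4, negative as expected for a sink.

Q2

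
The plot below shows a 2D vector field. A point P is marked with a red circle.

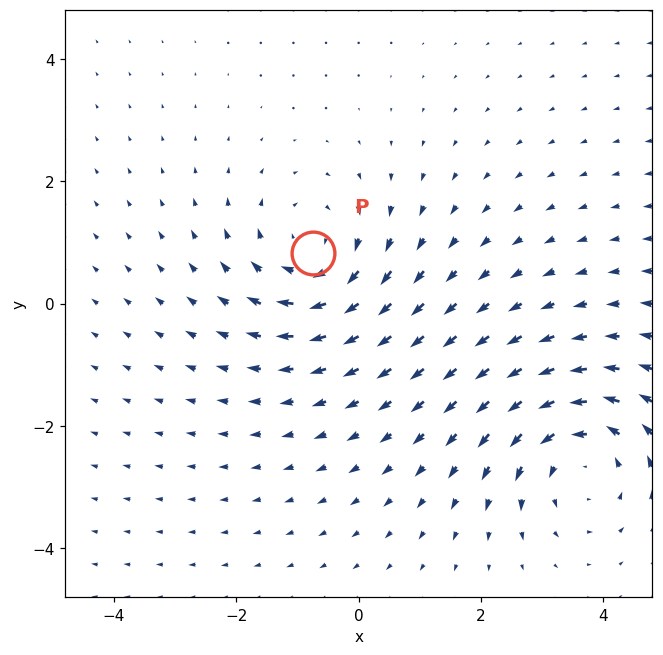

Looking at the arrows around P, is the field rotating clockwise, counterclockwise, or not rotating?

clockwise

Near P at (-0.7, 0.8) the arrows circulate clockwise. The curl (z-component) there is about -4; negative curl means clockwise rotation.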